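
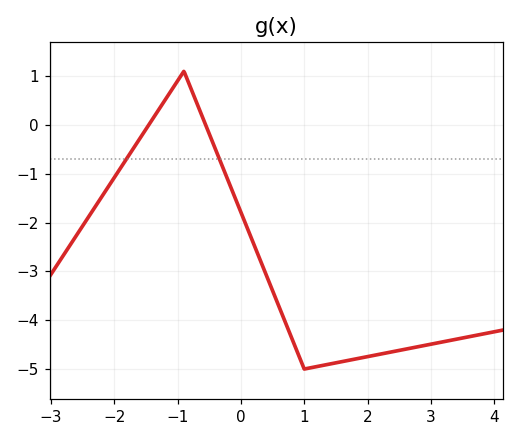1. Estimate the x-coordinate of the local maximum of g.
-0.9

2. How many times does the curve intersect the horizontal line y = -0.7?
2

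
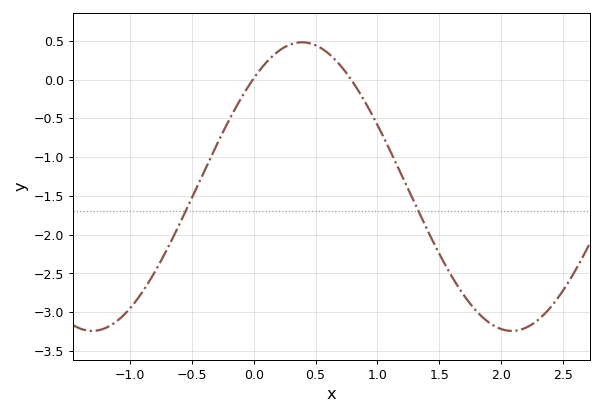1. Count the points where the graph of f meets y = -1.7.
2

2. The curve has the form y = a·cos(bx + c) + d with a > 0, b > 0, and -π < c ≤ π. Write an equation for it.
y = 1.86cos(1.9x - 0.72) - 1.38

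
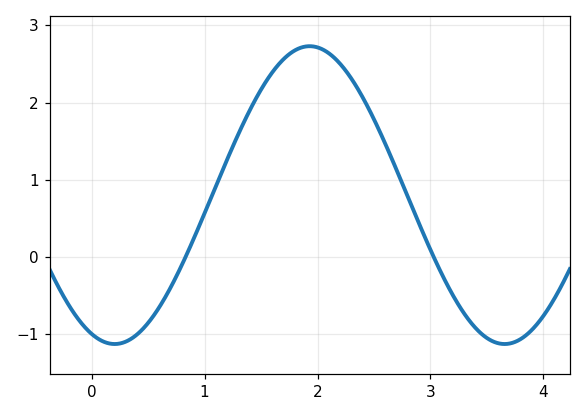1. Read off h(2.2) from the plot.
2.5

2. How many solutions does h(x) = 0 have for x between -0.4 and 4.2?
2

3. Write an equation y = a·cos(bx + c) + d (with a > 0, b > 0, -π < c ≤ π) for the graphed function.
y = 1.93cos(1.8x + 2.8) + 0.8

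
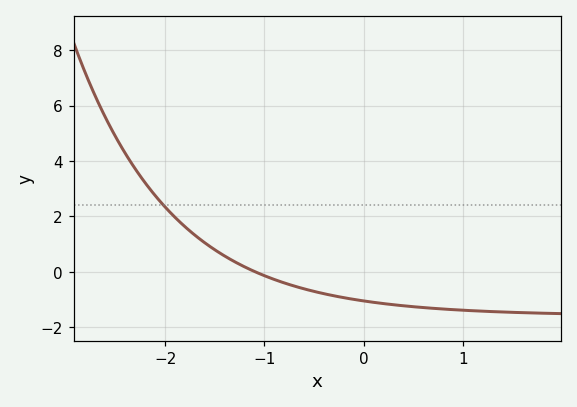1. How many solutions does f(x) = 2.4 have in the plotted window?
1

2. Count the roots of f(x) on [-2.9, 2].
1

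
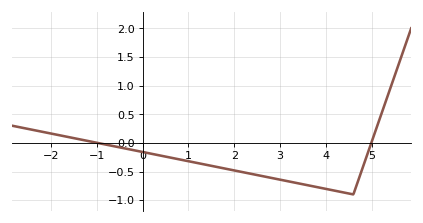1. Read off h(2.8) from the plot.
-0.6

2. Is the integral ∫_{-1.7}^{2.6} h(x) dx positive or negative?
negative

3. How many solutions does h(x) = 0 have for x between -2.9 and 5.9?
2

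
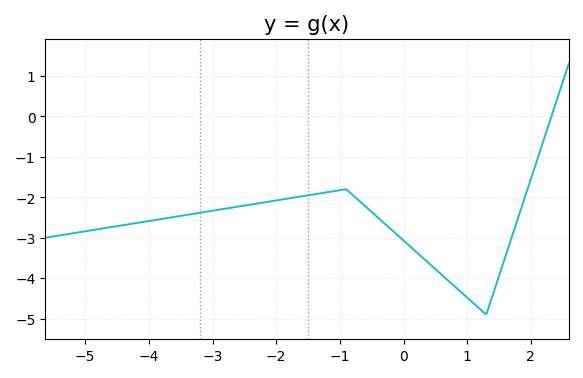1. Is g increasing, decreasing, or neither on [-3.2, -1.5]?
increasing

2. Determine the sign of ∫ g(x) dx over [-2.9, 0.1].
negative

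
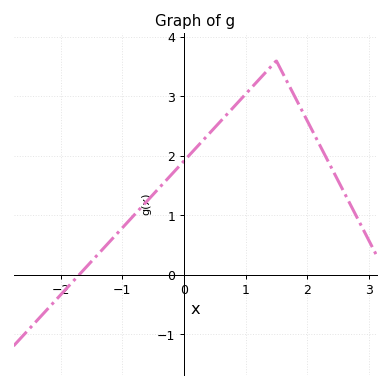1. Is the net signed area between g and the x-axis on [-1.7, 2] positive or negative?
positive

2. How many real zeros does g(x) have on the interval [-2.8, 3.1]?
1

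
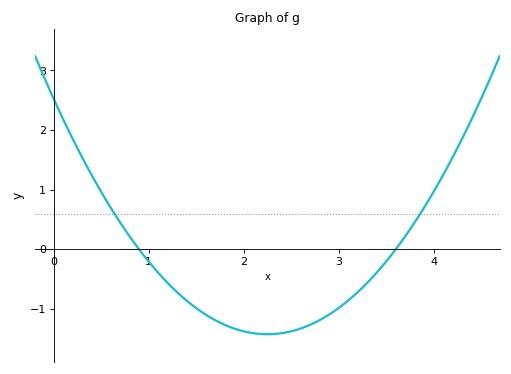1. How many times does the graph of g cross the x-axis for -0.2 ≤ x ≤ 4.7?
2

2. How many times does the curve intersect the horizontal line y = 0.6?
2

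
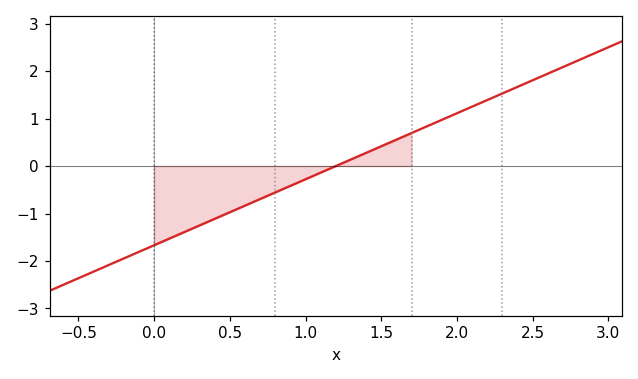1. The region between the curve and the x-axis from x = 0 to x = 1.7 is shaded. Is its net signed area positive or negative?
negative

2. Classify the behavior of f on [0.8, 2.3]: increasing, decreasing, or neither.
increasing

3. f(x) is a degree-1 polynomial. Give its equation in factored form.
y = 1.39(x - 1.2)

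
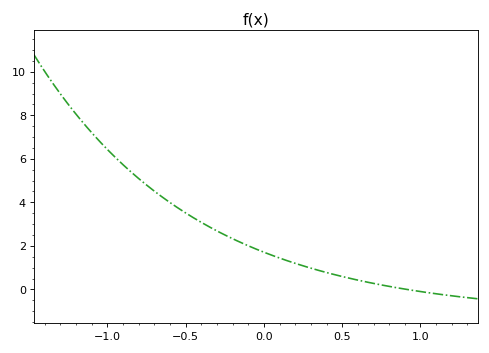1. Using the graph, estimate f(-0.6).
3.99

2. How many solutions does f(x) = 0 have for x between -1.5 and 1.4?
1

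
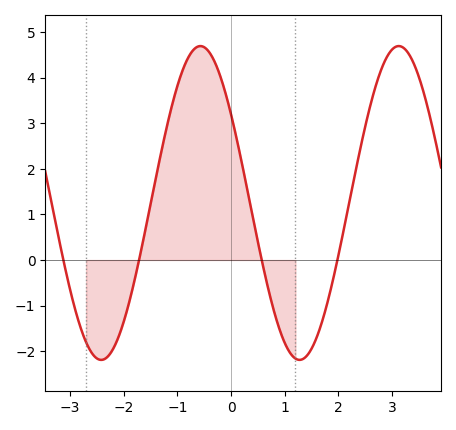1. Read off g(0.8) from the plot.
-1.1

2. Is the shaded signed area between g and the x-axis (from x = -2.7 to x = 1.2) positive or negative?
positive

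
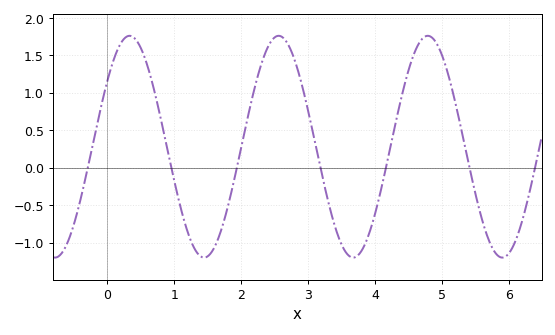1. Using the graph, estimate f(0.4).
1.73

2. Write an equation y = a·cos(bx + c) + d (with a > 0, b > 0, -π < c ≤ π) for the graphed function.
y = 1.48cos(2.82x - 0.94) + 0.28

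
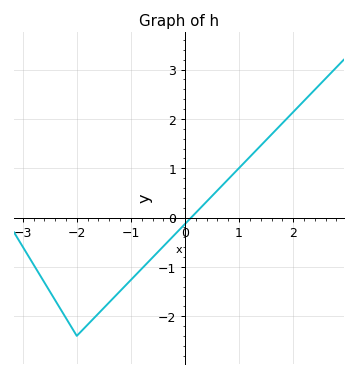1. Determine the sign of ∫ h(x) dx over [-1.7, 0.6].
negative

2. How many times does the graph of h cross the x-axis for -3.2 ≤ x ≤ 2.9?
1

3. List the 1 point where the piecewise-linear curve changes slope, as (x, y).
(-2, -2.4)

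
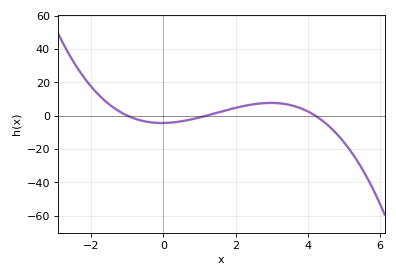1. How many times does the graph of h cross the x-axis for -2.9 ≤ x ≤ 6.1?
3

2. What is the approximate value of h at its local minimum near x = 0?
-4.44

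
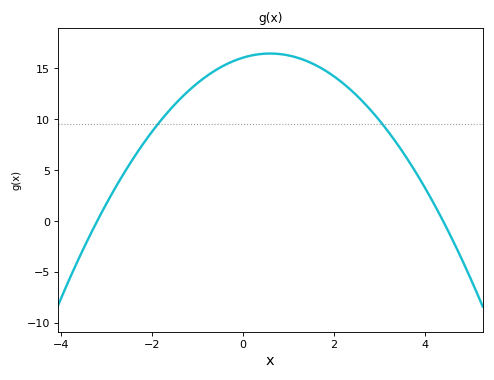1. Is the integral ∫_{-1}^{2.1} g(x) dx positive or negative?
positive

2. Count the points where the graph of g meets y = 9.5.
2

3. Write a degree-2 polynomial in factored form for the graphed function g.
y = -1.14(x + 3.2)(x - 4.4)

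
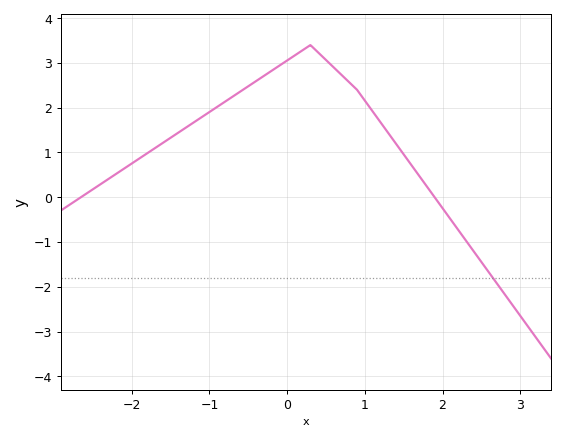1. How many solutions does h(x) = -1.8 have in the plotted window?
1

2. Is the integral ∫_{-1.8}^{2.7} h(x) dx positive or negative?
positive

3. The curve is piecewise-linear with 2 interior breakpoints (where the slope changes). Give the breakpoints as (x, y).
(0.3, 3.4); (0.9, 2.4)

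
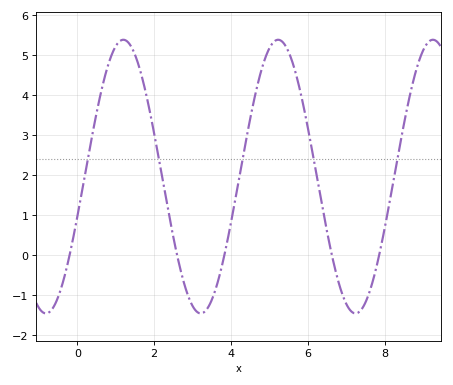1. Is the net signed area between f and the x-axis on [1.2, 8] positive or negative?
positive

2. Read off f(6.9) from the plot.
-1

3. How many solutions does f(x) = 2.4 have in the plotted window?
5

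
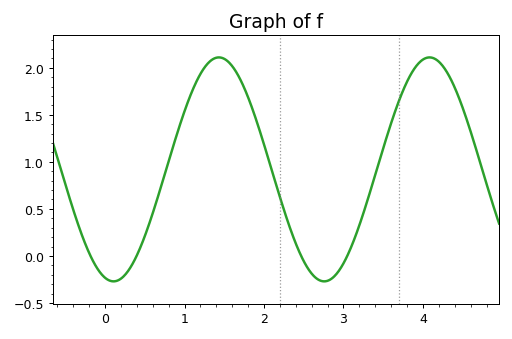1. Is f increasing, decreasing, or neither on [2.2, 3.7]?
neither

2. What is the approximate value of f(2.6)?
-0.2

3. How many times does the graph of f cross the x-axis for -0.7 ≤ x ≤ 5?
4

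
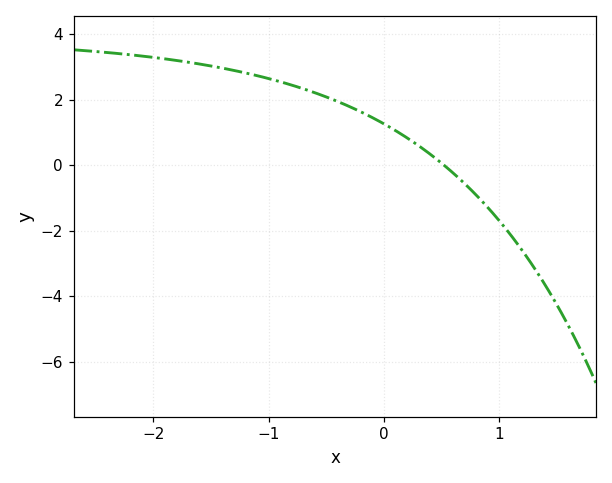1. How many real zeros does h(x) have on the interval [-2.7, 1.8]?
1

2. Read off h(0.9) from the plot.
-1.28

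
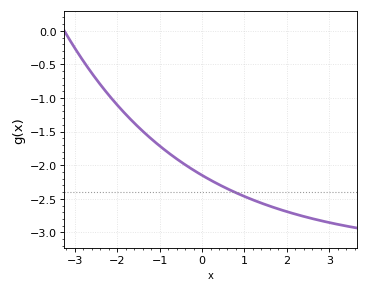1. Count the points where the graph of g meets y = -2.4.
1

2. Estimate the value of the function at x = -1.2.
-1.6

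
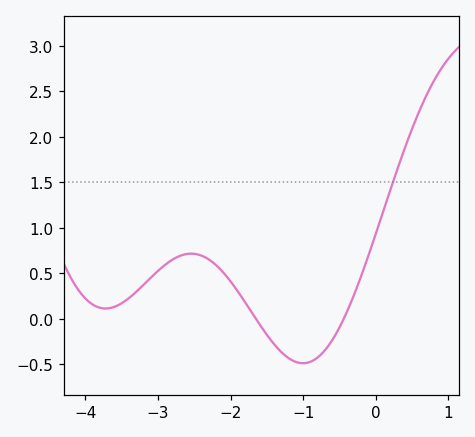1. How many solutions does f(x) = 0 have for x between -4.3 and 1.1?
2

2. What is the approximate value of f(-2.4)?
0.695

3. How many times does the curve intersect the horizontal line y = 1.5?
1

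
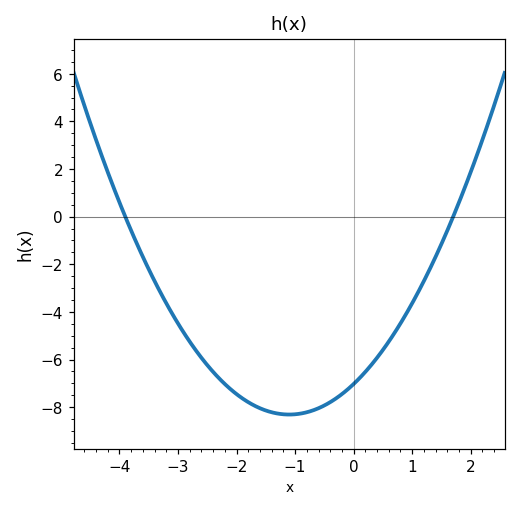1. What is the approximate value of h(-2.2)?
-7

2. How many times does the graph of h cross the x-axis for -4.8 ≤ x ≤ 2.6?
2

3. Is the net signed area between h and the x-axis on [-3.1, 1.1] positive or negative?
negative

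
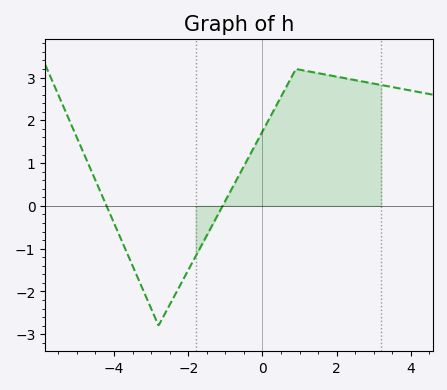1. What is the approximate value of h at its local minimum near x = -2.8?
-2.8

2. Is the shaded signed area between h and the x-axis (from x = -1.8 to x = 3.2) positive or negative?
positive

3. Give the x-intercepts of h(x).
-4.2, -1.07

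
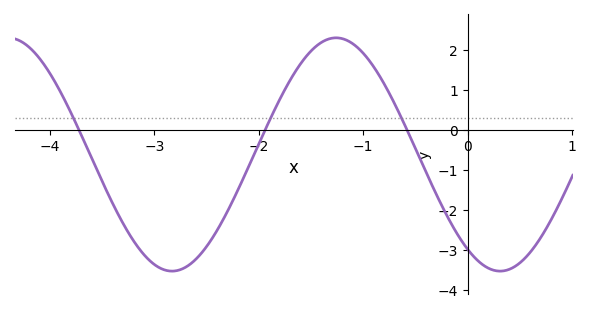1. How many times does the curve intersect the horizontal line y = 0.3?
3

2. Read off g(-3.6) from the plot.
-0.715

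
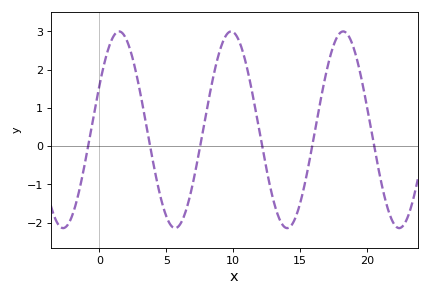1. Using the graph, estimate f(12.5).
-0.6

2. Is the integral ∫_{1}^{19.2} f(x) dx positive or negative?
positive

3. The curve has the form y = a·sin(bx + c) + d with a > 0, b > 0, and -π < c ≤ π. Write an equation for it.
y = 2.57sin(0.75x + 0.47) + 0.43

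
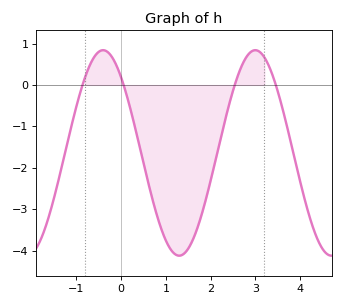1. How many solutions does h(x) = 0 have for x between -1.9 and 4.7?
4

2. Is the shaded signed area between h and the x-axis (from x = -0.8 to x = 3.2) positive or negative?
negative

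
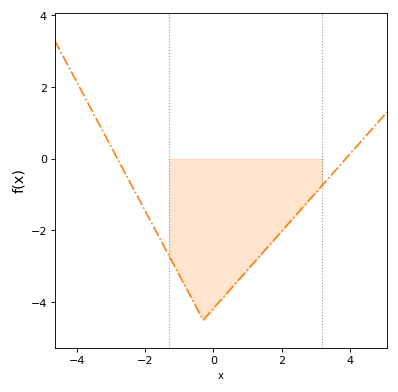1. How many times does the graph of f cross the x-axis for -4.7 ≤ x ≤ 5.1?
2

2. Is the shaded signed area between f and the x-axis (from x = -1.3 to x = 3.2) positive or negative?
negative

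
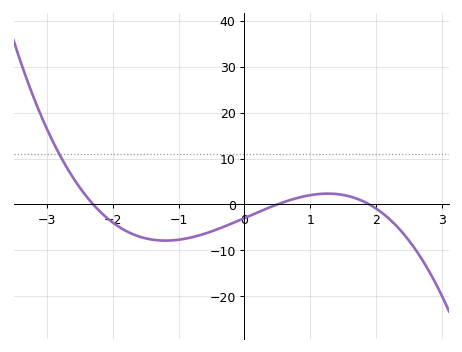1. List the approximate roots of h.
-2.3, 0.5, 1.9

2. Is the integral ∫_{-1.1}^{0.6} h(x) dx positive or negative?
negative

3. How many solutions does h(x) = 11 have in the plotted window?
1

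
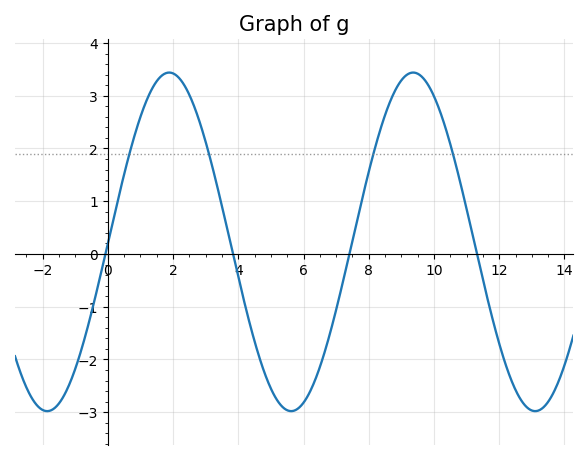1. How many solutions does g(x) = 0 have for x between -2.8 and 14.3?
4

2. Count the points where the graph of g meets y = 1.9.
4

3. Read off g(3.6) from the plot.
0.638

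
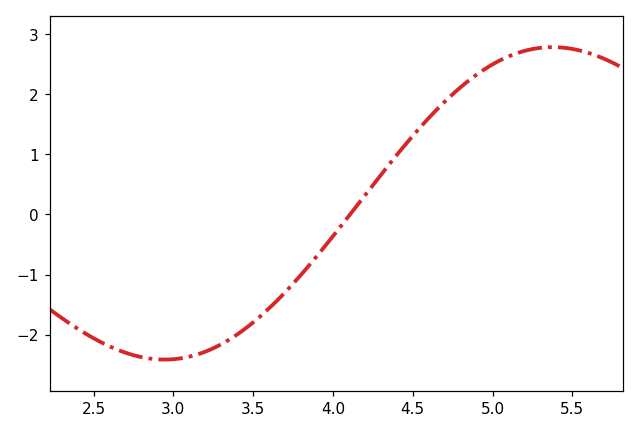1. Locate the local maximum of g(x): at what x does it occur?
5.4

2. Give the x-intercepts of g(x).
4.1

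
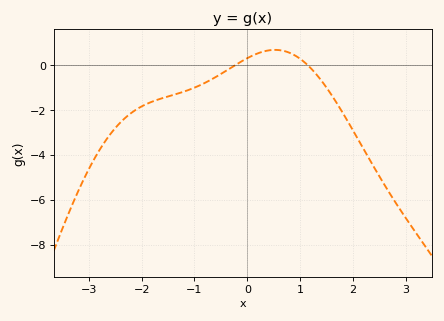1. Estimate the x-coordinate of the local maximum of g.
0.526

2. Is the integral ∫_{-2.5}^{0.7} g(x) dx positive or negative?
negative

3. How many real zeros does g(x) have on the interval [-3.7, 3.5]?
2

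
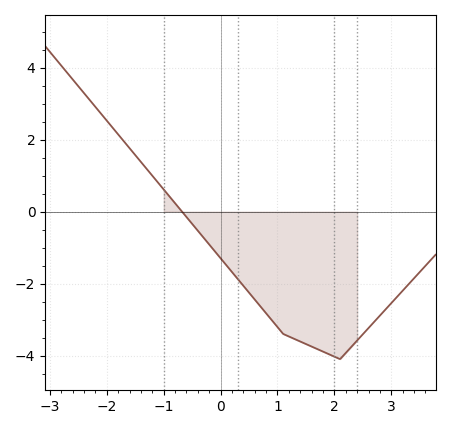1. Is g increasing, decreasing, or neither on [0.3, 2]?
decreasing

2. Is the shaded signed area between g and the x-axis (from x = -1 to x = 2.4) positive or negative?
negative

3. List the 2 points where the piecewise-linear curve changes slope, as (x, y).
(1.1, -3.4); (2.1, -4.1)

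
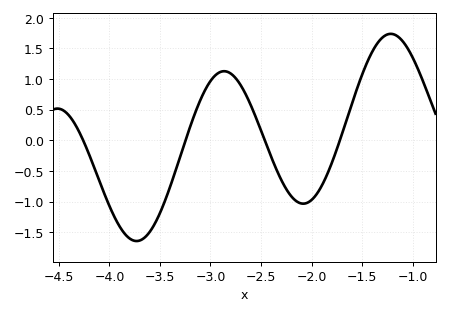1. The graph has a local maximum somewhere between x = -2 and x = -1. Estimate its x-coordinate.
-1.22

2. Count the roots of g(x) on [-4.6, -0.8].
4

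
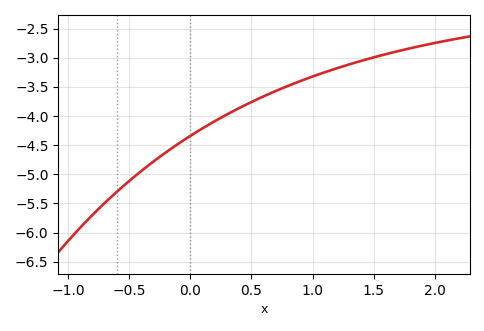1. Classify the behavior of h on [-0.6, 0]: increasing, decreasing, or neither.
increasing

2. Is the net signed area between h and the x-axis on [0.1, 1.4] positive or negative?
negative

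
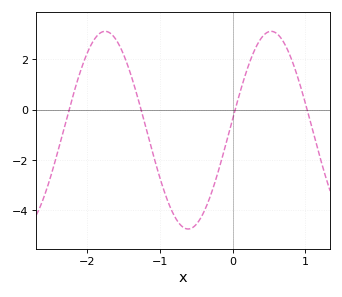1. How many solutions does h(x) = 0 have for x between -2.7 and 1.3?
4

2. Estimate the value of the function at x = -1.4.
1.4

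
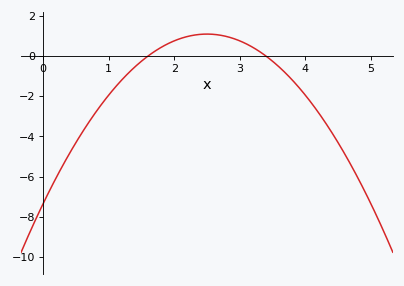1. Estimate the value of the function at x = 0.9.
-2.36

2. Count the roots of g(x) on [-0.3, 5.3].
2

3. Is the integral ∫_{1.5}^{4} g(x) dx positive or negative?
positive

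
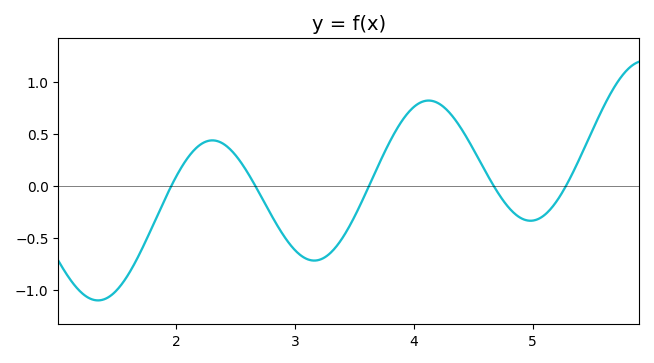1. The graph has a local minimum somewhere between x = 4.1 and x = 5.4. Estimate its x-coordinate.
5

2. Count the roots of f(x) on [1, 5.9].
5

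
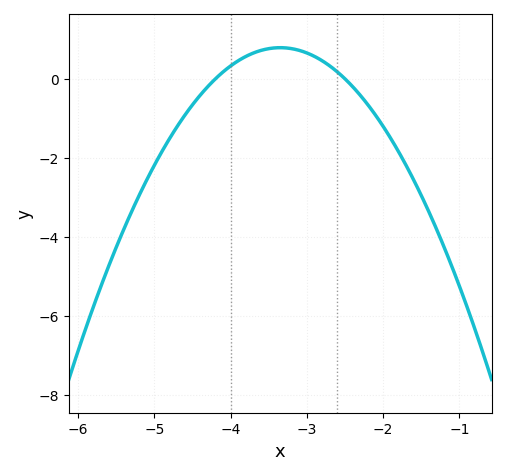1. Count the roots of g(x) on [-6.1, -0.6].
2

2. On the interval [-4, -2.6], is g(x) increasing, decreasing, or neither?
neither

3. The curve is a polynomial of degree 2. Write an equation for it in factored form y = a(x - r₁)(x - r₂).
y = -1.09(x + 4.2)(x + 2.5)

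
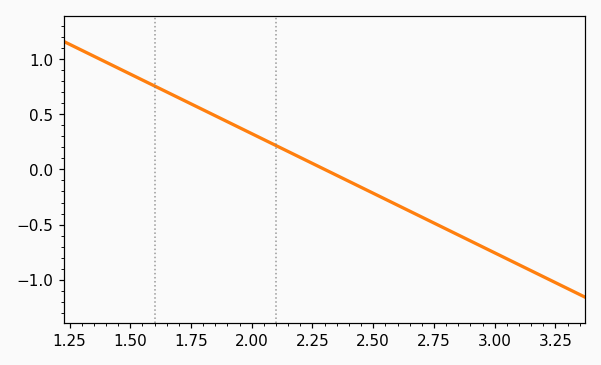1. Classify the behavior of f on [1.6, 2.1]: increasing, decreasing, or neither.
decreasing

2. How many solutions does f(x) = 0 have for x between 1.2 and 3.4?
1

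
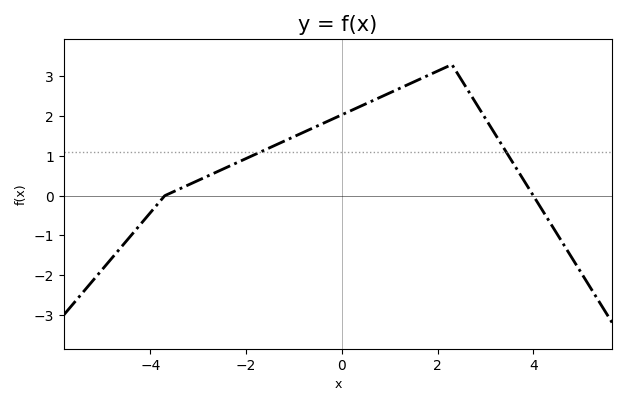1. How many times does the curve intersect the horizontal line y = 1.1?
2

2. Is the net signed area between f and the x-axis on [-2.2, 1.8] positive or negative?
positive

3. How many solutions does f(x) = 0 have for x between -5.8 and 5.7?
2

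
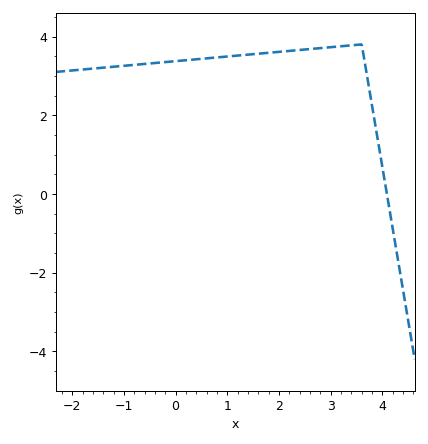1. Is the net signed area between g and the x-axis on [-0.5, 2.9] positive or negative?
positive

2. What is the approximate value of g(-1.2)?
3.2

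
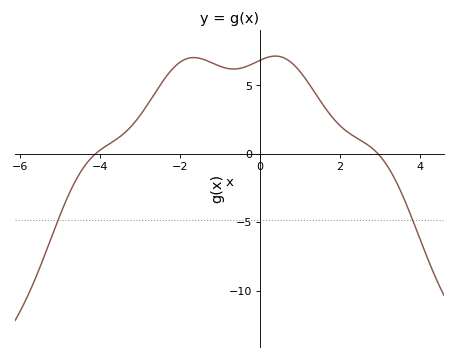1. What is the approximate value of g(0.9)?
6.37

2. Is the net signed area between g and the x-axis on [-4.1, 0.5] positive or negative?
positive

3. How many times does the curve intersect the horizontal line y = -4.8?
2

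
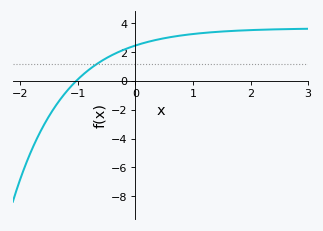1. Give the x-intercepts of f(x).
-1.03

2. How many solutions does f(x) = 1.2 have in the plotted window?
1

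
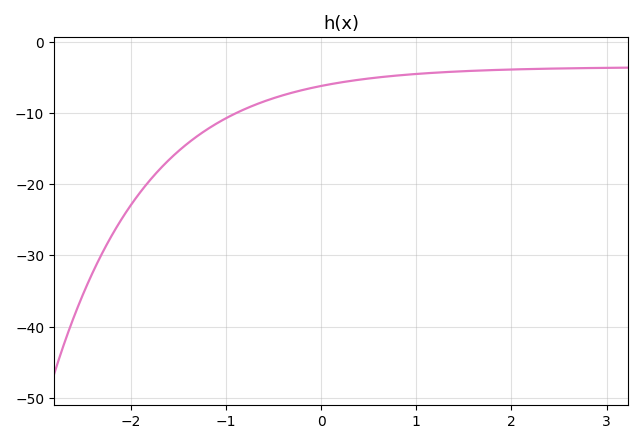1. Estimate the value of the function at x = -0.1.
-6.47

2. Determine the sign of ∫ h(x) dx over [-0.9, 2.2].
negative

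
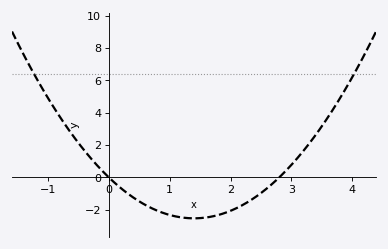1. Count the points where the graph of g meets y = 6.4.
2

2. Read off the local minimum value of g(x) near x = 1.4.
-2.6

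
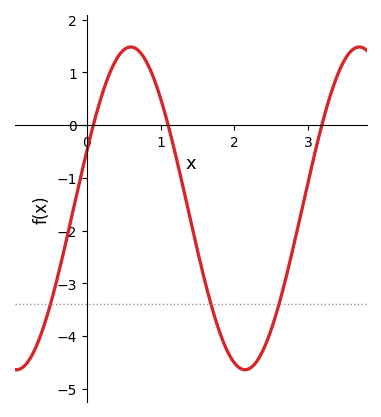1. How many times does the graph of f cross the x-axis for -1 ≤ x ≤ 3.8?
3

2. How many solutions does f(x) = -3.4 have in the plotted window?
3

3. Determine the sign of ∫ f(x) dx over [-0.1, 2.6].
negative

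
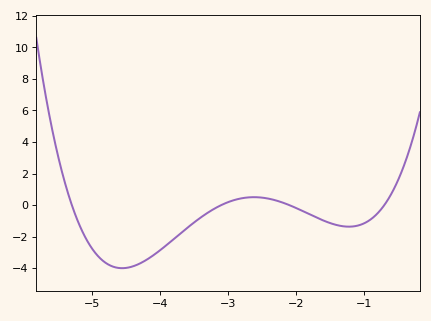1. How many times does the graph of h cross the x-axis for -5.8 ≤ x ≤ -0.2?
4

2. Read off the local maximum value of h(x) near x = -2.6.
0.501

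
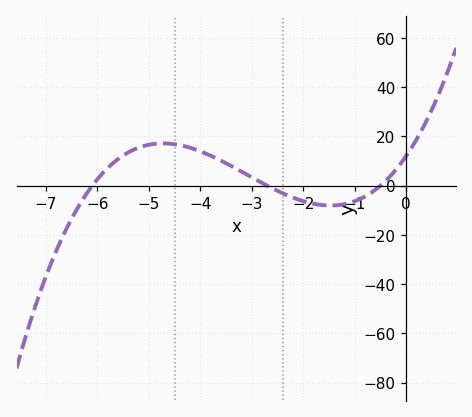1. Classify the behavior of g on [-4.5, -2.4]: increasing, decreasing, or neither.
decreasing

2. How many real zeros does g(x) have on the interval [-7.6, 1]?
3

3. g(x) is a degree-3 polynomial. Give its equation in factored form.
y = 1.46(x + 6.1)(x + 2.7)(x + 0.5)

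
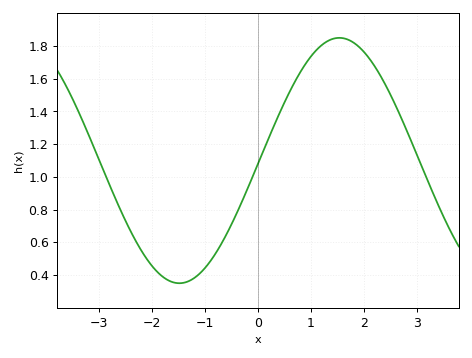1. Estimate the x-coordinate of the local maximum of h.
1.6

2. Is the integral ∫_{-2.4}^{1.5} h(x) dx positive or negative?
positive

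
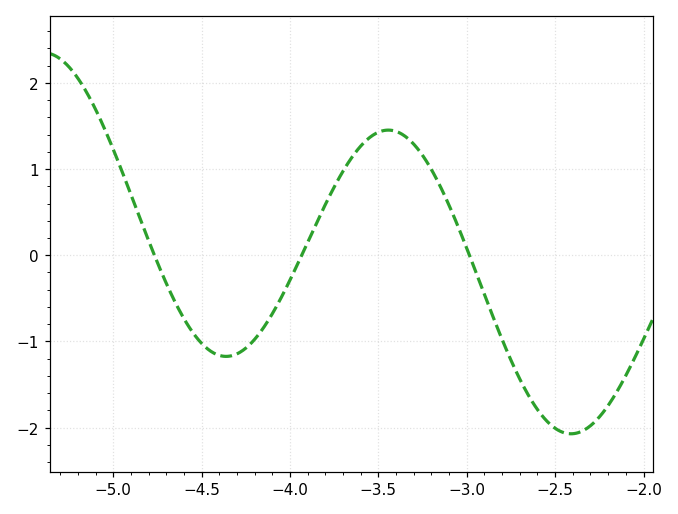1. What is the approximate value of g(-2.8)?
-1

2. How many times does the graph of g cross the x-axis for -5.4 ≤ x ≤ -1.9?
3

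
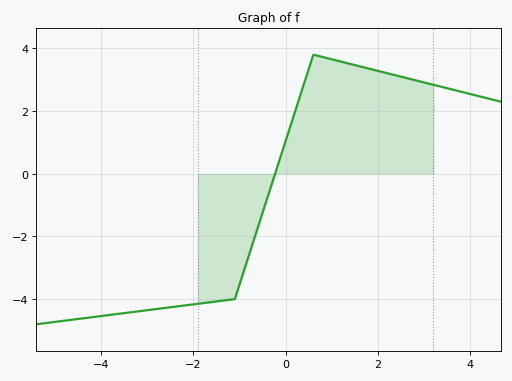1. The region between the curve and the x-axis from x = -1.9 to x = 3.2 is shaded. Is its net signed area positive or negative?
positive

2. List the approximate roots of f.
-0.2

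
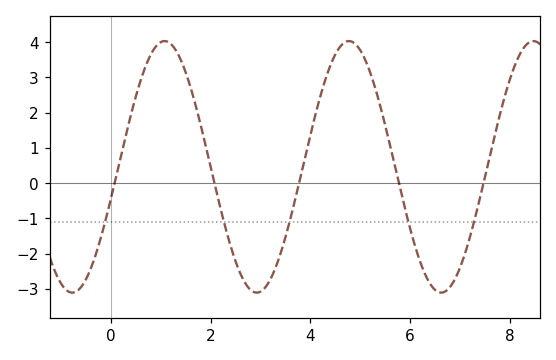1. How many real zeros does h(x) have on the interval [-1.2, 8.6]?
5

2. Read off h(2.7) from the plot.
-2.85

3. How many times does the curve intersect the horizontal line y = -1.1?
5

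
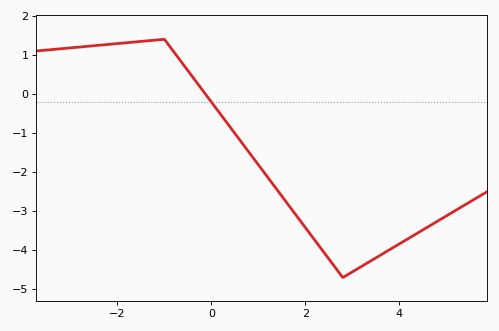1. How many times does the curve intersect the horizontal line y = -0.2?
1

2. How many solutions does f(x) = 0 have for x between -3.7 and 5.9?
1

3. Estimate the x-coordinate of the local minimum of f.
2.8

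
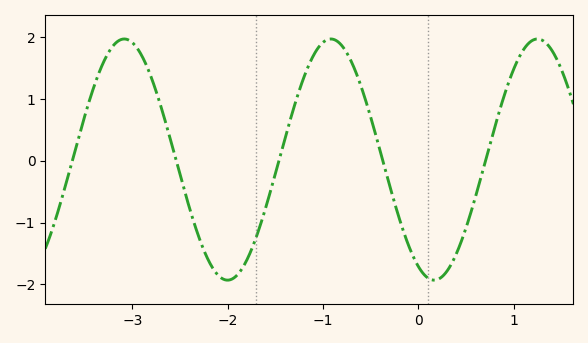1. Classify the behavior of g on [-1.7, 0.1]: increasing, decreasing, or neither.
neither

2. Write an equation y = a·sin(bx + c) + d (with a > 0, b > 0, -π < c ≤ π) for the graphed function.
y = 1.95sin(2.9x - 2.05) + 0.02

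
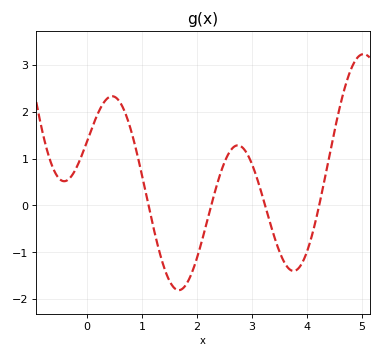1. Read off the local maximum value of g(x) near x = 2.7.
1.3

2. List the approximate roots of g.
1.1, 2.3, 3.2, 4.2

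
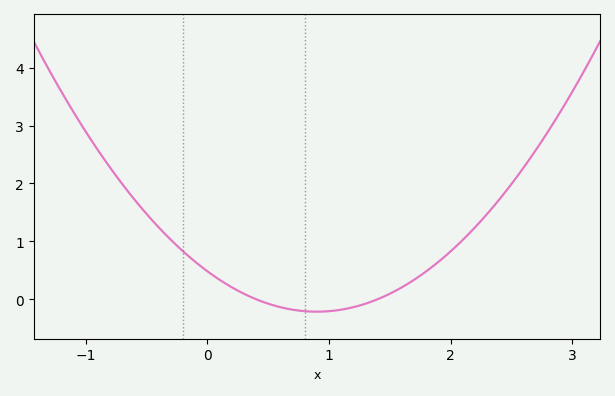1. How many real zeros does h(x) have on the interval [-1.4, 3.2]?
2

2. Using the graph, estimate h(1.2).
-0.1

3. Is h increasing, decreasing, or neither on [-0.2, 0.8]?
decreasing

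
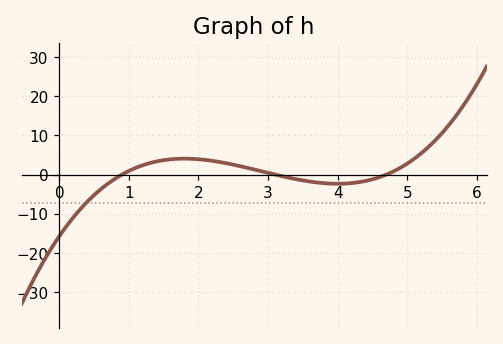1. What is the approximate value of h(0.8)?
-1.08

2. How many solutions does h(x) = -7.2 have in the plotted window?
1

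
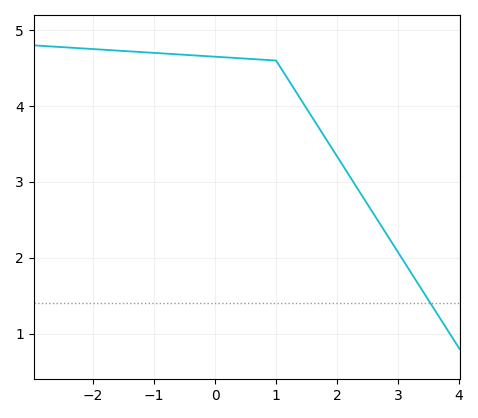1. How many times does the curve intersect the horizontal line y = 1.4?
1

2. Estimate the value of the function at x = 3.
2.1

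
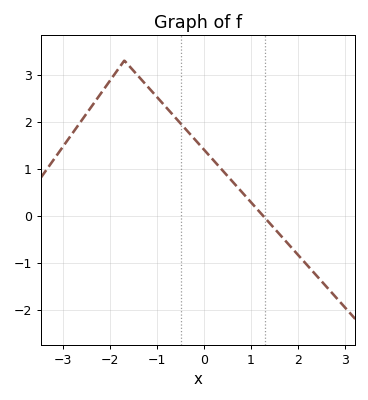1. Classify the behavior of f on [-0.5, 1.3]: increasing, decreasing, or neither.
decreasing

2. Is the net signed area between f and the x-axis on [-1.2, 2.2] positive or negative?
positive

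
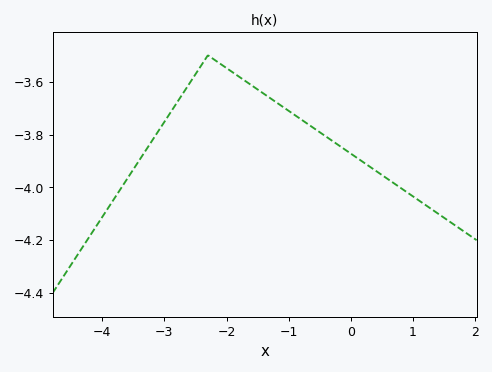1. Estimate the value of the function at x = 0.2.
-3.9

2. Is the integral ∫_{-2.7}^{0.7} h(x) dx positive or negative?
negative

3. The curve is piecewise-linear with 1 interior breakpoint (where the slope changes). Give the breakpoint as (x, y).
(-2.3, -3.5)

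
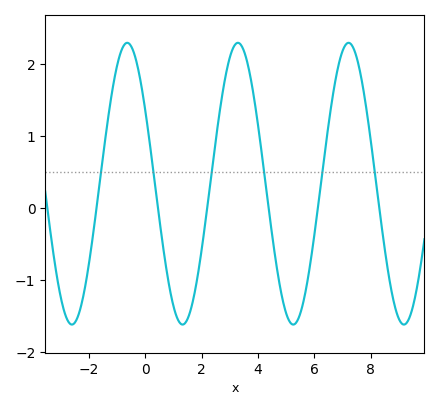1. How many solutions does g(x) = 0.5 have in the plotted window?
6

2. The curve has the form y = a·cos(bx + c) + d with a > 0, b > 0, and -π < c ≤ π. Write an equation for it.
y = 1.96cos(1.6x + 1.03) + 0.34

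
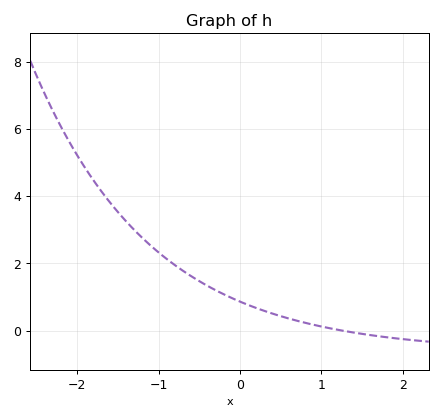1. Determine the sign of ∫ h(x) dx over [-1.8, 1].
positive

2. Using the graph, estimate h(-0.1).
0.966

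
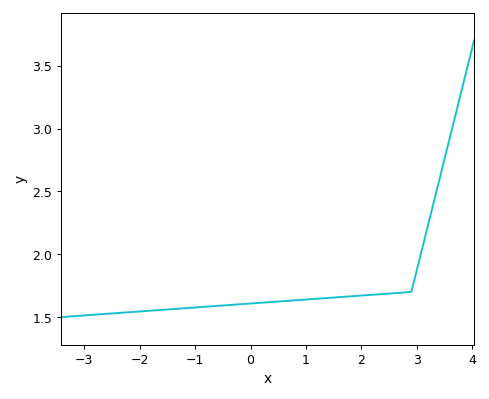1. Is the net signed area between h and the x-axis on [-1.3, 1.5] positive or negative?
positive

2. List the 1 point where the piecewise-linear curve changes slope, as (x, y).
(2.9, 1.7)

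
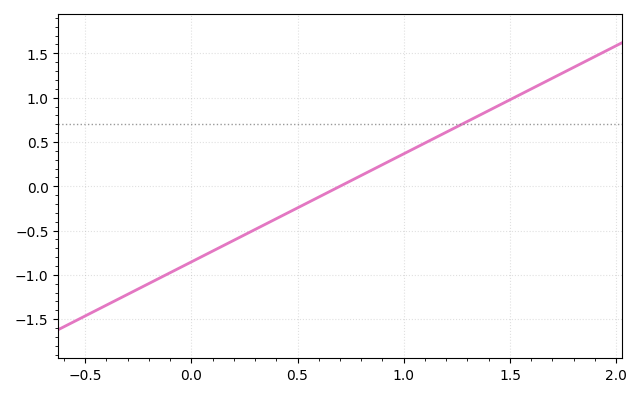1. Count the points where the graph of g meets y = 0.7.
1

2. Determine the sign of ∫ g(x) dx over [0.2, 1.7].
positive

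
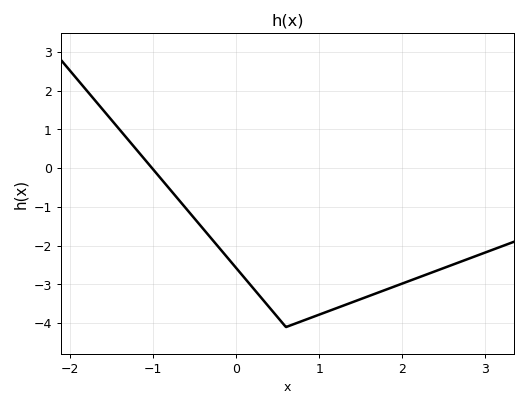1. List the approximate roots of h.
-1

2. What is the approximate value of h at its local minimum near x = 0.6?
-4.1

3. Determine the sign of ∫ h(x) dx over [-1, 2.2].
negative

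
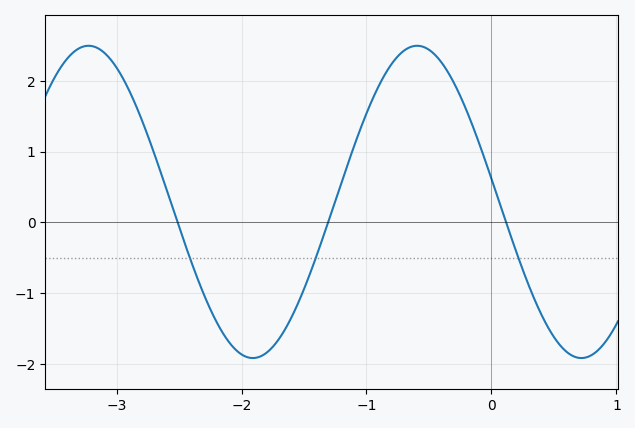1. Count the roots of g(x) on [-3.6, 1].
3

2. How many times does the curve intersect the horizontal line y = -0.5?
3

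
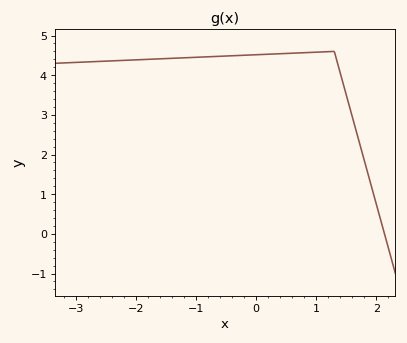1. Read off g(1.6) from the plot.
2.9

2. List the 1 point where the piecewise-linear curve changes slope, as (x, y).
(1.3, 4.6)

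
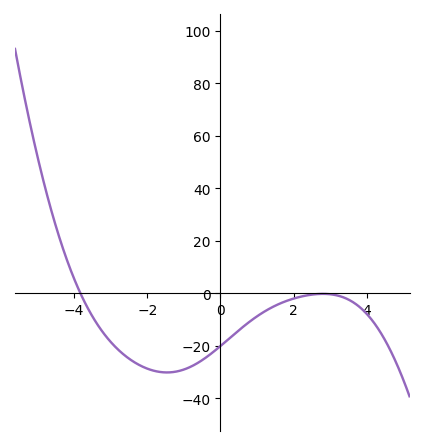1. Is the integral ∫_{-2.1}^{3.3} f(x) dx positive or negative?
negative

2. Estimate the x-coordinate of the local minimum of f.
-1.46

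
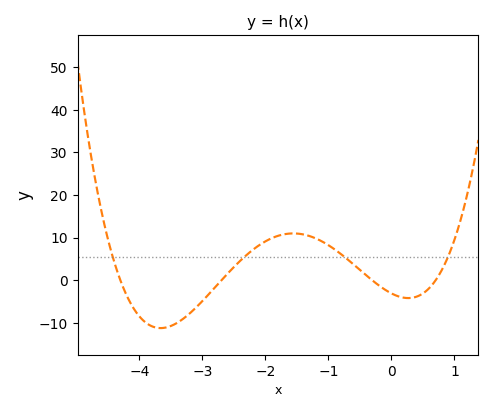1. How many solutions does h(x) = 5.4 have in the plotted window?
4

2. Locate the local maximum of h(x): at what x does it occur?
-1.6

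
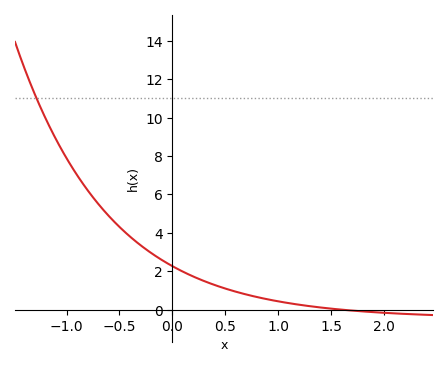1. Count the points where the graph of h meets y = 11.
1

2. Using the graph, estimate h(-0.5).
4.31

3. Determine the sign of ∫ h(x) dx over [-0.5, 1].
positive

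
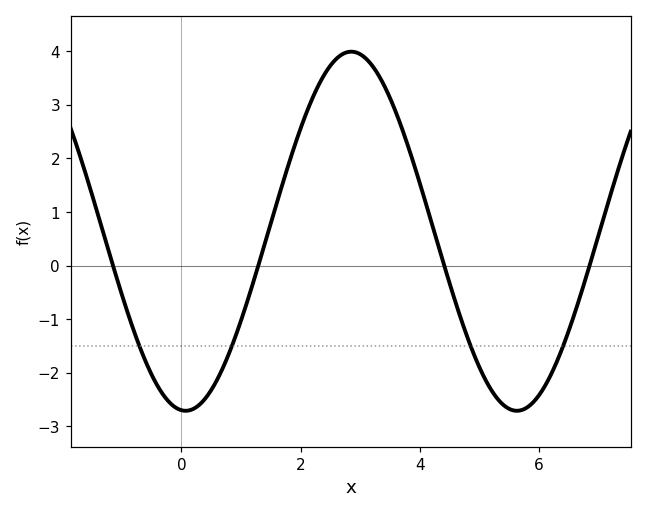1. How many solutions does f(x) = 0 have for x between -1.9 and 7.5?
4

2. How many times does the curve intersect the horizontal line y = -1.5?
4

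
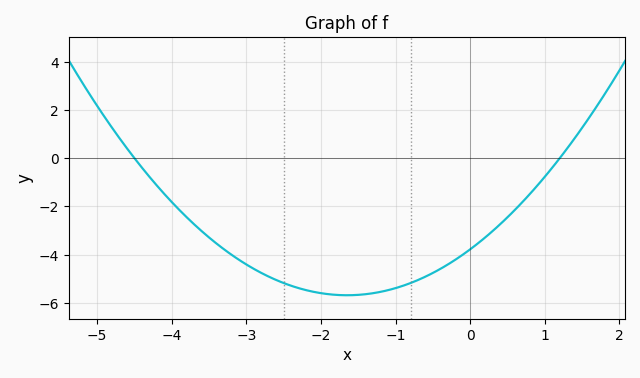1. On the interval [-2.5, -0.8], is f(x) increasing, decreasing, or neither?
neither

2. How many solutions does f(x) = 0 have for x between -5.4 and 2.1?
2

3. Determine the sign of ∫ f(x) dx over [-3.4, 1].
negative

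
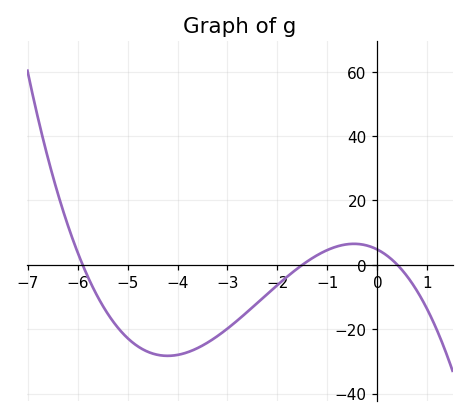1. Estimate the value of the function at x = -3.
-19.8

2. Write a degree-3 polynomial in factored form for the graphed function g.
y = -1.34(x + 5.9)(x + 1.5)(x - 0.4)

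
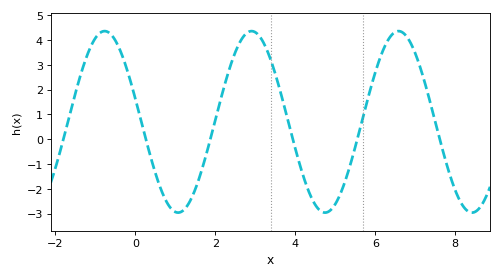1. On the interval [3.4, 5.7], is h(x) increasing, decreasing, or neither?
neither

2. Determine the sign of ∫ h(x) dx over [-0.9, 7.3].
positive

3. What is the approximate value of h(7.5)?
0.702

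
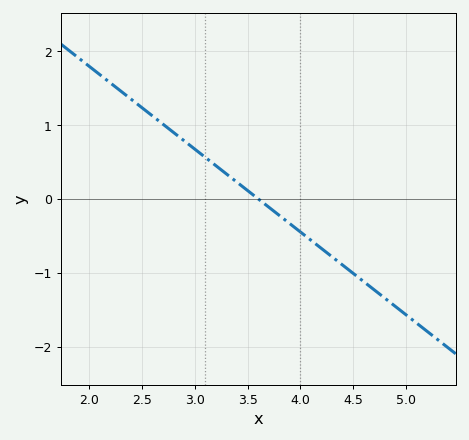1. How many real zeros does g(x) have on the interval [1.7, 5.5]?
1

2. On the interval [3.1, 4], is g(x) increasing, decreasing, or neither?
decreasing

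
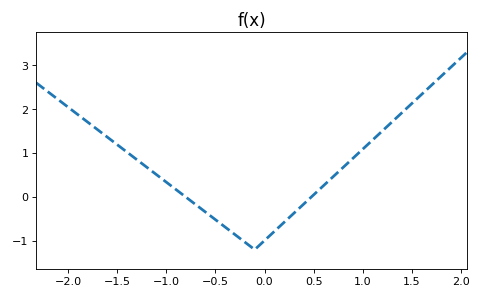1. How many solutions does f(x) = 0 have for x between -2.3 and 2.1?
2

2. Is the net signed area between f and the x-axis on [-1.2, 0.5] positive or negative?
negative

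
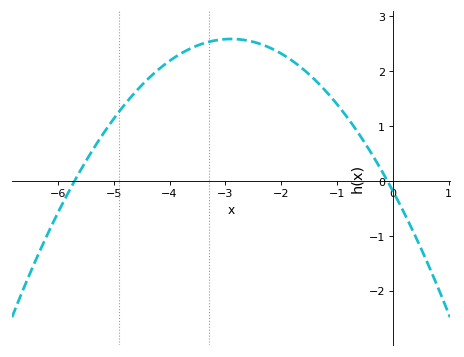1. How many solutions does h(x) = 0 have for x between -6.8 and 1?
2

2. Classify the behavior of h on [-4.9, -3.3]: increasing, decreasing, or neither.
increasing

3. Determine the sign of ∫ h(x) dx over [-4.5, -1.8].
positive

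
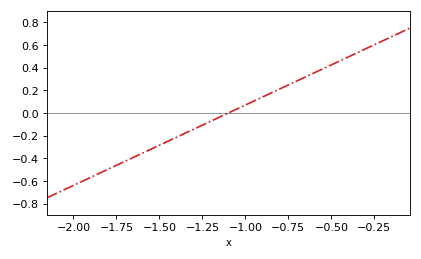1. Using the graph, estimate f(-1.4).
-0.213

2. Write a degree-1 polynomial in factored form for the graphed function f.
y = 0.71(x + 1.1)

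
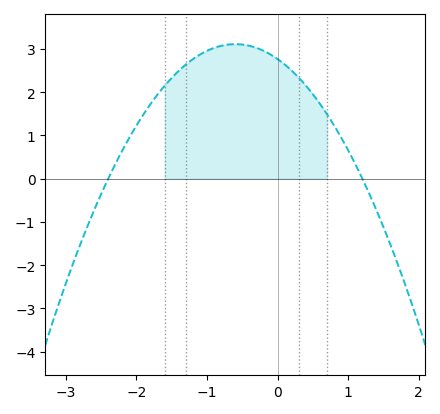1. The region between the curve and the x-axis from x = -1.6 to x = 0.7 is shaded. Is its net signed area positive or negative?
positive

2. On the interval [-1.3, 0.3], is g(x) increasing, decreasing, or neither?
neither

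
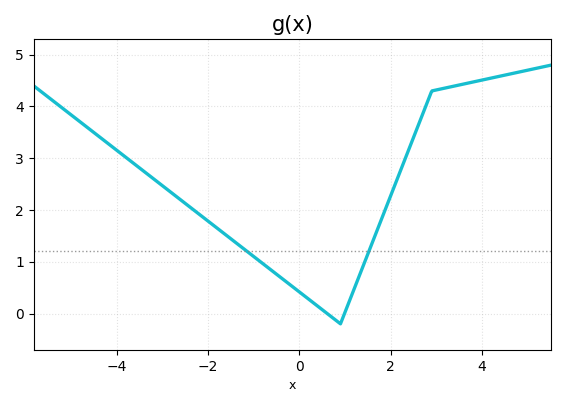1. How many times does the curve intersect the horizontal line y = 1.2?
2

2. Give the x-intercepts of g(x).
0.6, 1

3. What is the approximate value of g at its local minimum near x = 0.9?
-0.2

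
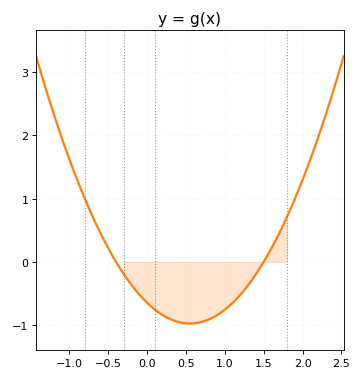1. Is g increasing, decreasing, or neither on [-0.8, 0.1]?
decreasing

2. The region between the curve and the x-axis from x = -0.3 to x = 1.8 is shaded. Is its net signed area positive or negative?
negative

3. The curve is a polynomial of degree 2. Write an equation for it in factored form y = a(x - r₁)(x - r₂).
y = 1.08(x + 0.4)(x - 1.5)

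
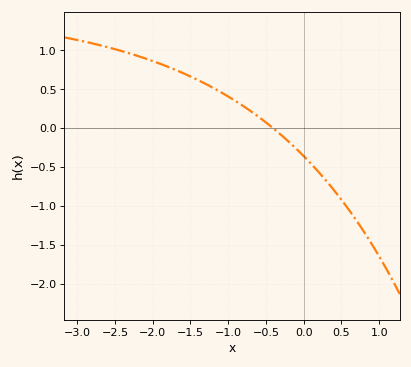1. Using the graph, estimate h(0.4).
-0.797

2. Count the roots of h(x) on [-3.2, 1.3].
1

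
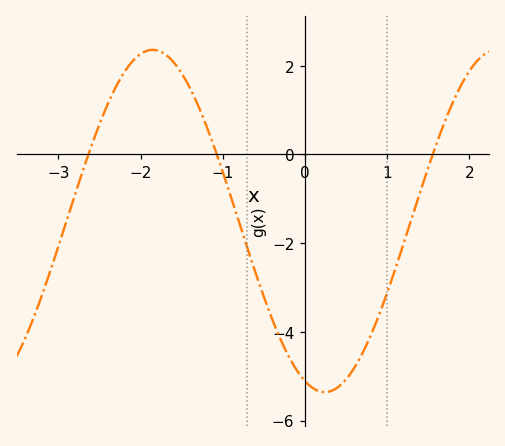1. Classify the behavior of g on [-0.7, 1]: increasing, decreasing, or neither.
neither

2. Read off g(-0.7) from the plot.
-2.2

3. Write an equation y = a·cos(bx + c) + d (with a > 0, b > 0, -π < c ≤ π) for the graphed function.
y = 3.86cos(1.5x + 2.8) - 1.5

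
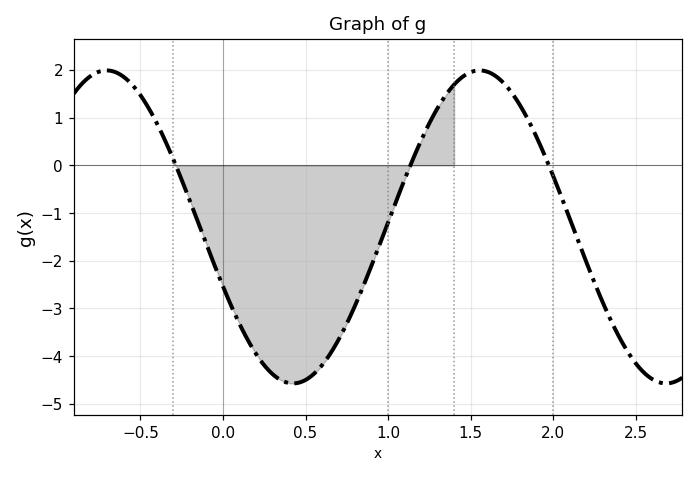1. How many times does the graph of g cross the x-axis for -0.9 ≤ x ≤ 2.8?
3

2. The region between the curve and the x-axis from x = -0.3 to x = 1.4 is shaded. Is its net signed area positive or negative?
negative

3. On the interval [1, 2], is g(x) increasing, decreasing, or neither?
neither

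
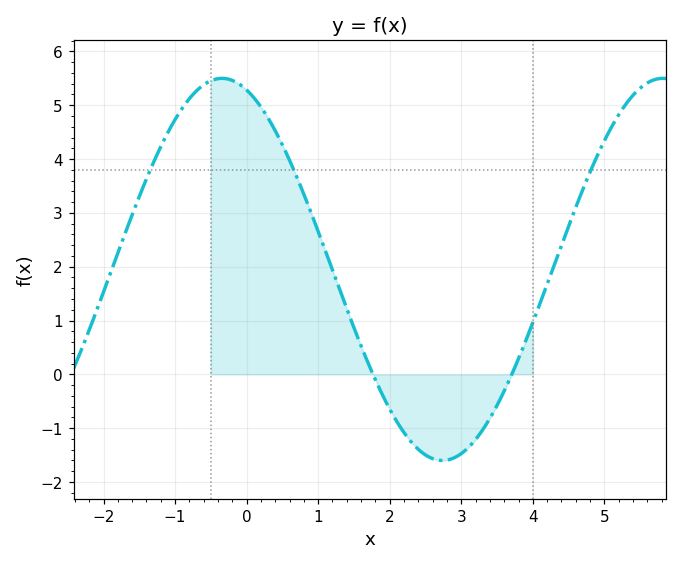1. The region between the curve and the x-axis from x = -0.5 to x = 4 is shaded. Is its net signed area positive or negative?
positive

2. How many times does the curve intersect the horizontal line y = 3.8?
3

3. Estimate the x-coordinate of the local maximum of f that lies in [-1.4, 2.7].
-0.342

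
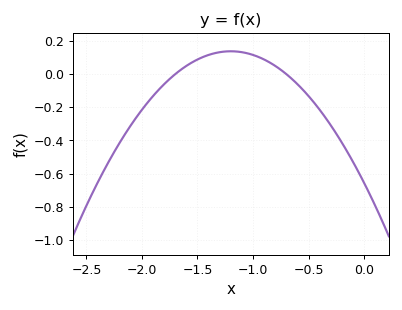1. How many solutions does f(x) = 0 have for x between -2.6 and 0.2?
2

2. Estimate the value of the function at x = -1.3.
0.132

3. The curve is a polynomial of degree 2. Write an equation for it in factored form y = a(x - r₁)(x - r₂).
y = -0.55(x + 1.7)(x + 0.7)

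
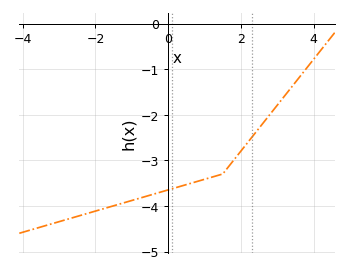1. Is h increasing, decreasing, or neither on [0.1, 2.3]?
increasing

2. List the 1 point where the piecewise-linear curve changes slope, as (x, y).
(1.5, -3.3)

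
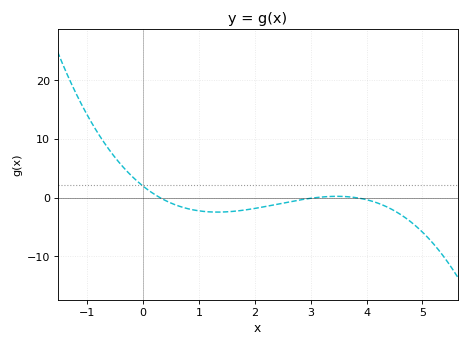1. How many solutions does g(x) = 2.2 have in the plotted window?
1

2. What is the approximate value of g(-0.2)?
3.63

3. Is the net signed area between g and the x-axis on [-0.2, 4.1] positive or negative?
negative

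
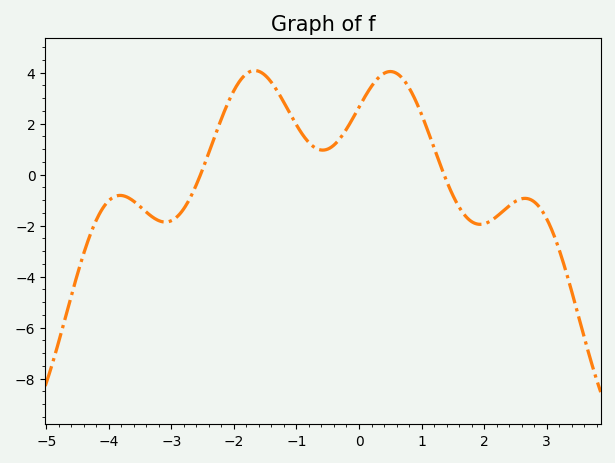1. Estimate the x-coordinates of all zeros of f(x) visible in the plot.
-2.6, 1.4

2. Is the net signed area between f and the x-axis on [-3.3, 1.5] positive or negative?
positive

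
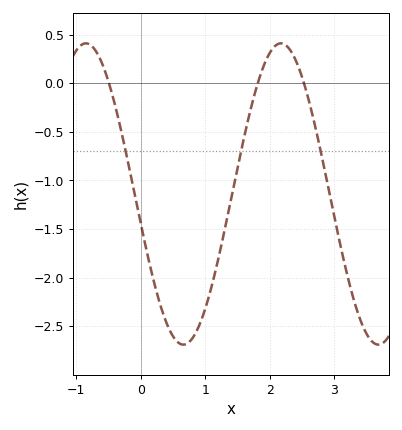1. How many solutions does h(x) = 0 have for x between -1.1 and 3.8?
3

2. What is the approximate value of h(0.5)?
-2.61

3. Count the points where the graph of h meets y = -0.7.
3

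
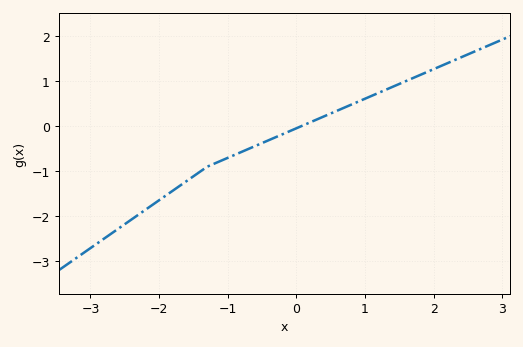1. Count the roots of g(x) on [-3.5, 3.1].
1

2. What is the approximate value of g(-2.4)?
-2.1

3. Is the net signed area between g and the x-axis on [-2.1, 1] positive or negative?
negative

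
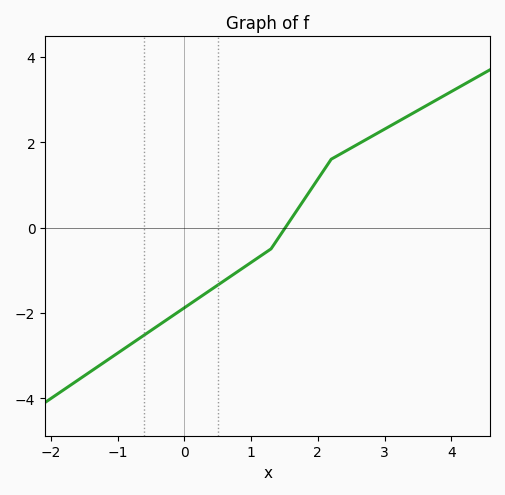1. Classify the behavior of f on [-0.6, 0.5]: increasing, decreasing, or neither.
increasing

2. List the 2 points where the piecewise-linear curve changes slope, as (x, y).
(1.3, -0.5); (2.2, 1.6)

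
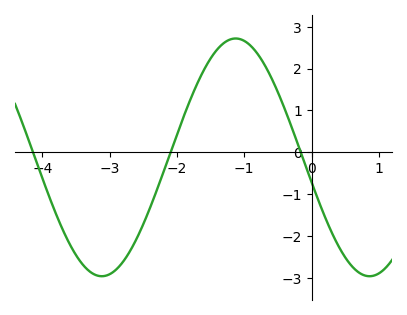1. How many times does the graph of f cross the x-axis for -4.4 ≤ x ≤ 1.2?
3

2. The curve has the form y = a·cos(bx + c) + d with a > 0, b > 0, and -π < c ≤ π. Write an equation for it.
y = 2.84cos(1.6x + 1.8) - 0.12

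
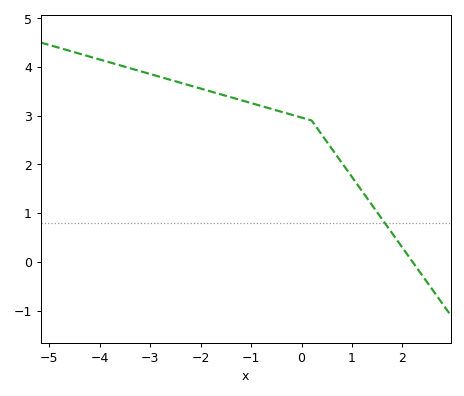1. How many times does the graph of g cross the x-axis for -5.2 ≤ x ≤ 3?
1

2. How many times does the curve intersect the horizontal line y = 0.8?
1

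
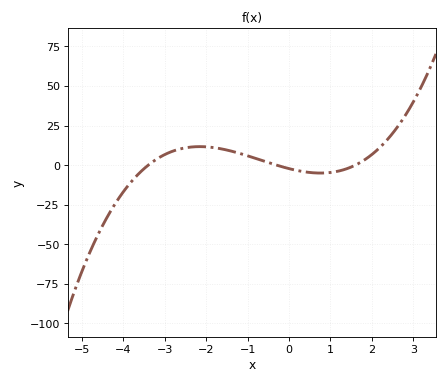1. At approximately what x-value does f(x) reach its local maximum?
-2.2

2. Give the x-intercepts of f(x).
-3.4, -0.4, 1.6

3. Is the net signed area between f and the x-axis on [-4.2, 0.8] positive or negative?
positive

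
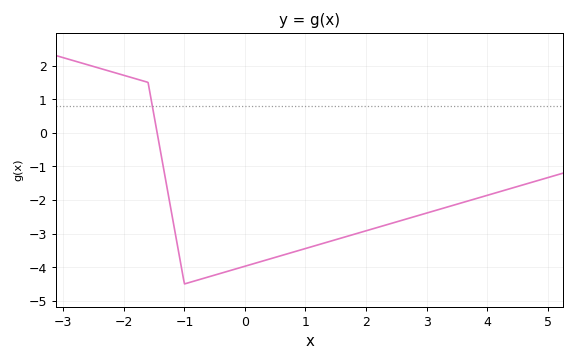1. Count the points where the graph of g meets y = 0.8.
1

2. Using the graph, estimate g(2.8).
-2.5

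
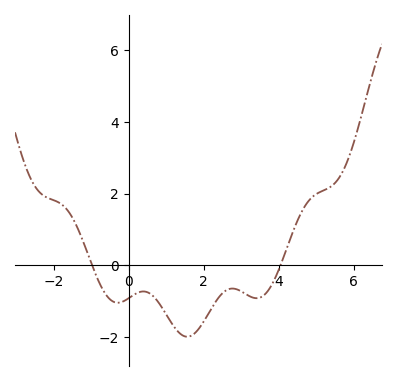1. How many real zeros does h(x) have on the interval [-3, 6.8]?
2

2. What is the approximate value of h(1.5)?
-2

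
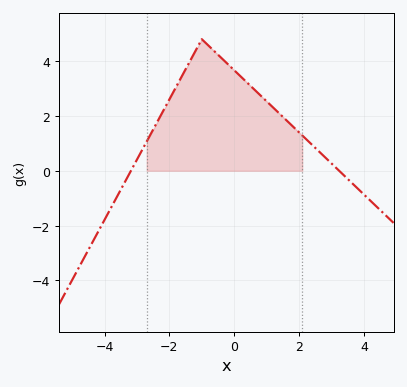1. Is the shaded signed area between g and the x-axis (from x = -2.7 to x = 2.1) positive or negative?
positive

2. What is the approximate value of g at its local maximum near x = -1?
4.8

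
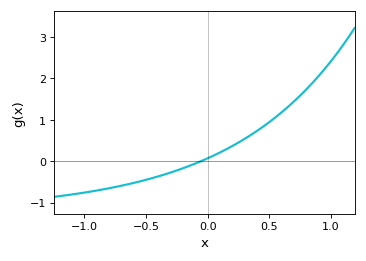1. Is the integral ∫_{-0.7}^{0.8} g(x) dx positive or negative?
positive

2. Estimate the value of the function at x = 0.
0.07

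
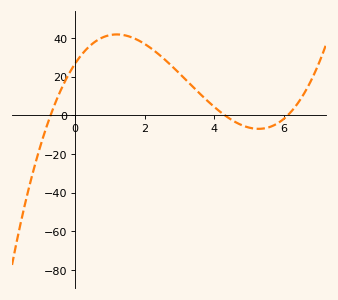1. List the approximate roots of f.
-0.7, 4.3, 6.1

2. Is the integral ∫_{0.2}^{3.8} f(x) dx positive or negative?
positive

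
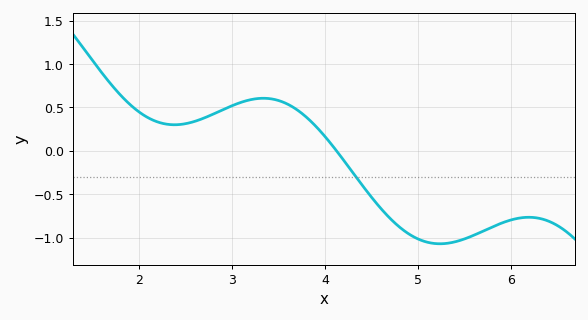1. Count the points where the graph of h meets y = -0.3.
1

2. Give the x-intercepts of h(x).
4.1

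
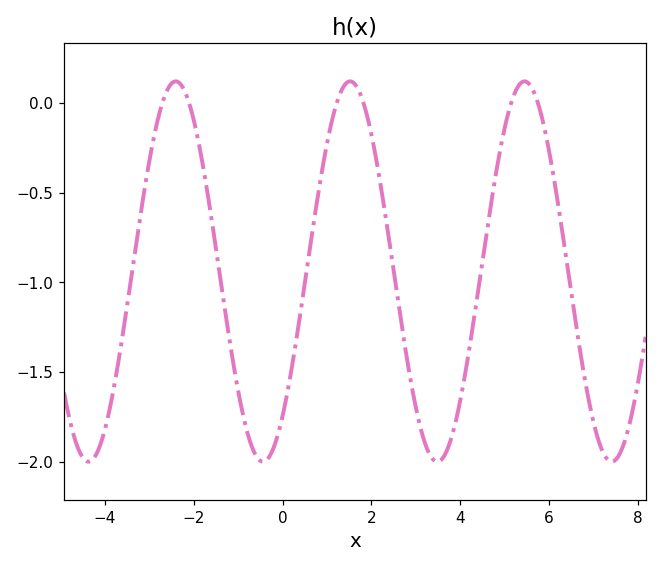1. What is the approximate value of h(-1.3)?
-1.15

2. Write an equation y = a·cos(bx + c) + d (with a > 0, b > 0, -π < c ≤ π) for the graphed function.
y = 1.06cos(1.6x - 2.4) - 0.94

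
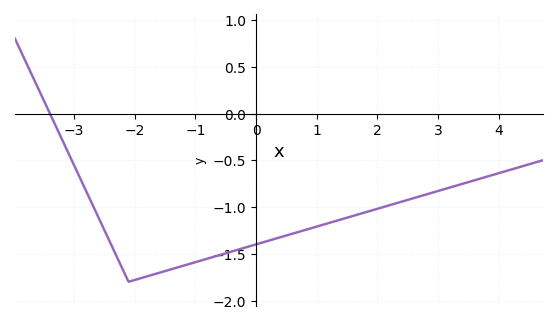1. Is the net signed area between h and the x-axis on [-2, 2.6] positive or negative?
negative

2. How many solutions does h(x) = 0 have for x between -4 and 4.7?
1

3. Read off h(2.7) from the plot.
-0.9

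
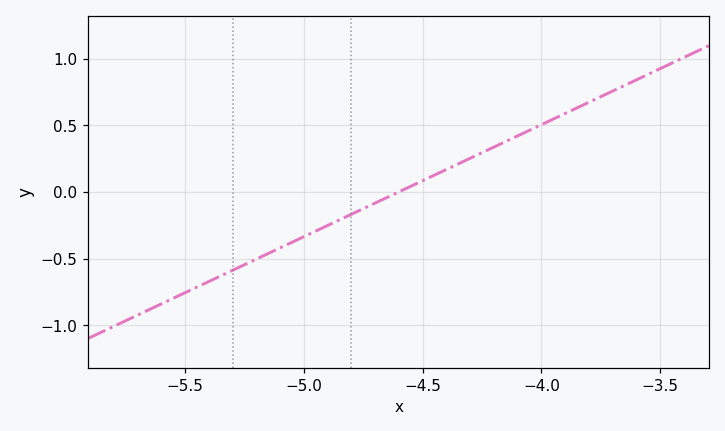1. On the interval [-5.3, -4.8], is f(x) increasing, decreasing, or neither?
increasing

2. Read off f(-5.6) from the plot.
-0.84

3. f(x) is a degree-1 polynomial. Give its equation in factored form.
y = 0.84(x + 4.6)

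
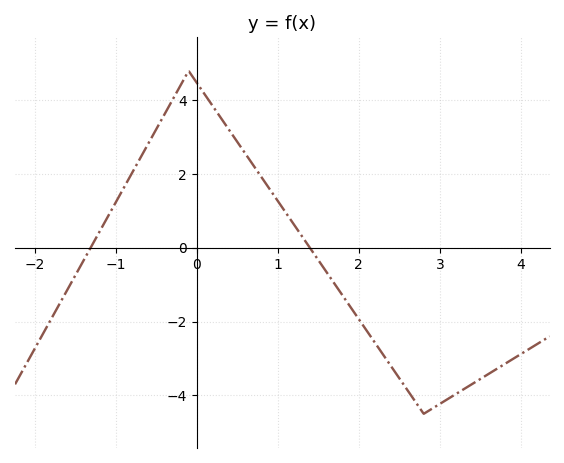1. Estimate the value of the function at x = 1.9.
-1.6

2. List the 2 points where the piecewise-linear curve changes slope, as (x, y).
(-0.1, 4.8); (2.8, -4.5)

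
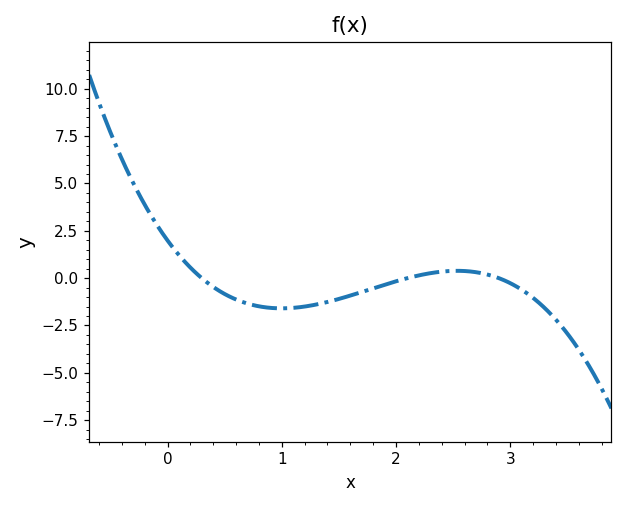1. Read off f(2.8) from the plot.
0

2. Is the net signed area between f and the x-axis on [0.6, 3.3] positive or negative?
negative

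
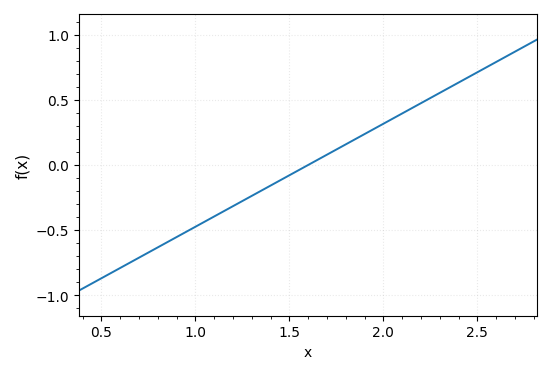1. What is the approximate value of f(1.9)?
0.25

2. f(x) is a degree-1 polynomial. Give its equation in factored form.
y = 0.79(x - 1.6)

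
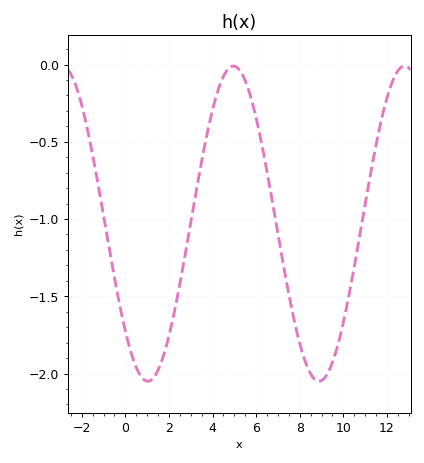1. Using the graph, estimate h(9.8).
-1.79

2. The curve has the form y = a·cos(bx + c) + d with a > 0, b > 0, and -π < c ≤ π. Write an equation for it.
y = 1.02cos(0.8x + 2.32) - 1.03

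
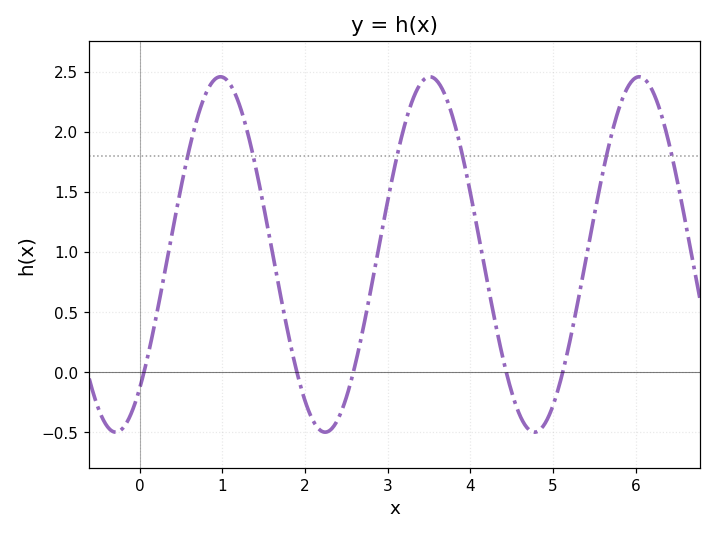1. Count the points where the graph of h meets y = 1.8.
6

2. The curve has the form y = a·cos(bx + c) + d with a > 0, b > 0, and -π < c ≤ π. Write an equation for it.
y = 1.48cos(2.48x - 2.42) + 0.98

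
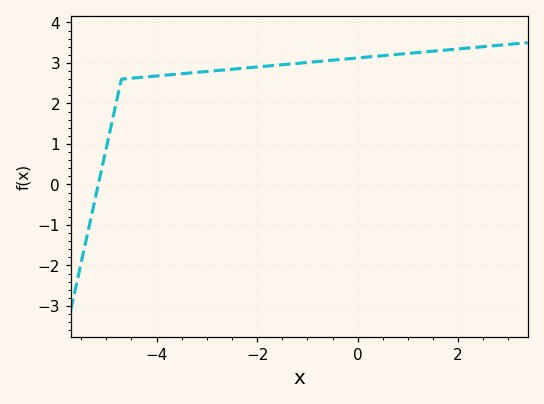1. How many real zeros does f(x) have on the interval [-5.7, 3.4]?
1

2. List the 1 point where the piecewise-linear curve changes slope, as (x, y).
(-4.7, 2.6)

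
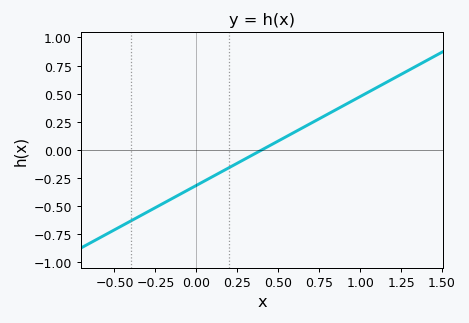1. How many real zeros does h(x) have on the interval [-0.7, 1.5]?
1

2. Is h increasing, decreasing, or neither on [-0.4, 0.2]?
increasing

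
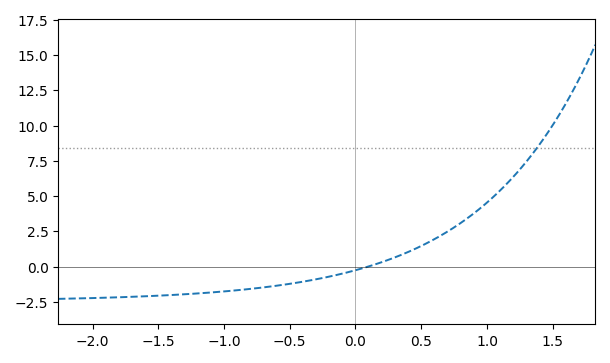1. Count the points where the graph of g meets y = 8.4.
1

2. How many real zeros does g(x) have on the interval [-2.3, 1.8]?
1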